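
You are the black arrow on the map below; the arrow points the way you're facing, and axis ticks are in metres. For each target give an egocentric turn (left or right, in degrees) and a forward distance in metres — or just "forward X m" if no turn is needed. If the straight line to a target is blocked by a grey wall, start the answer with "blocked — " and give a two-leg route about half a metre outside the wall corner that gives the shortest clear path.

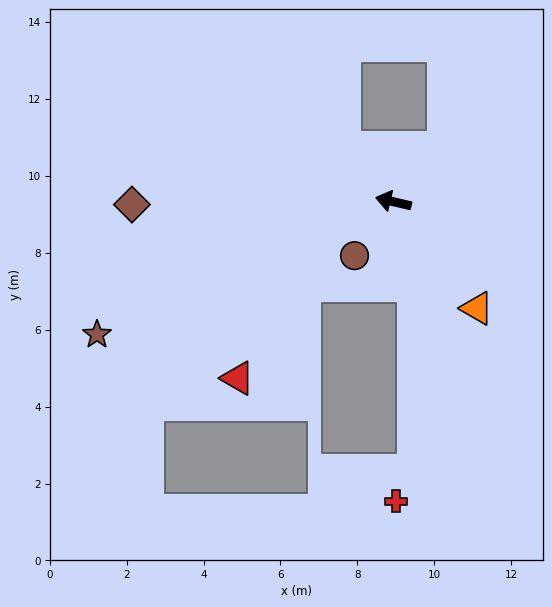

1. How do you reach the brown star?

turn left 37°, forward 8.5 m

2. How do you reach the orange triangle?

turn left 141°, forward 3.5 m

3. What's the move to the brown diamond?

turn left 14°, forward 6.8 m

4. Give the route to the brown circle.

turn left 67°, forward 1.7 m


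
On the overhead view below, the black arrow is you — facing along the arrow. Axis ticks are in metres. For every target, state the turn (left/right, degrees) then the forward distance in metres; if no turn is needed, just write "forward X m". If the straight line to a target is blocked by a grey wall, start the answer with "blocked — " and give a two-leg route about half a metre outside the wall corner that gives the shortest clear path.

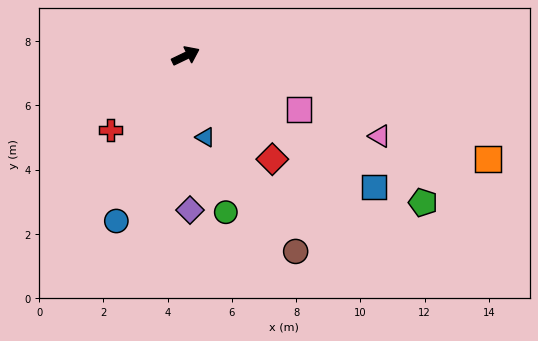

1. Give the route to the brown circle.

turn right 86°, forward 7.0 m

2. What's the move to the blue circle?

turn right 138°, forward 5.6 m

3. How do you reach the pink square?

turn right 51°, forward 3.9 m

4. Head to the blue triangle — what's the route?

turn right 102°, forward 2.6 m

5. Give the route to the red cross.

turn right 161°, forward 3.3 m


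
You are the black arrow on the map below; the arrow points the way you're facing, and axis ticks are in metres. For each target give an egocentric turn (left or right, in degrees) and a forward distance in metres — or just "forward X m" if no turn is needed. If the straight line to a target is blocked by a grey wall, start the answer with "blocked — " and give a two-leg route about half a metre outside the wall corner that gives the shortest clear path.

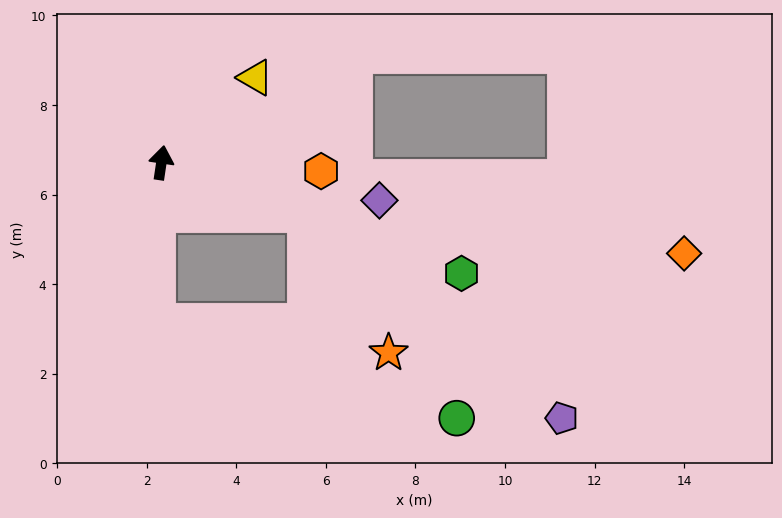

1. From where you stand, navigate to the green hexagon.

turn right 102°, forward 7.1 m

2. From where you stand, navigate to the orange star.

blocked — turn right 101°, forward 3.4 m, then turn right 40°, forward 3.6 m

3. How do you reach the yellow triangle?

turn right 39°, forward 2.8 m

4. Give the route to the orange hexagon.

turn right 85°, forward 3.6 m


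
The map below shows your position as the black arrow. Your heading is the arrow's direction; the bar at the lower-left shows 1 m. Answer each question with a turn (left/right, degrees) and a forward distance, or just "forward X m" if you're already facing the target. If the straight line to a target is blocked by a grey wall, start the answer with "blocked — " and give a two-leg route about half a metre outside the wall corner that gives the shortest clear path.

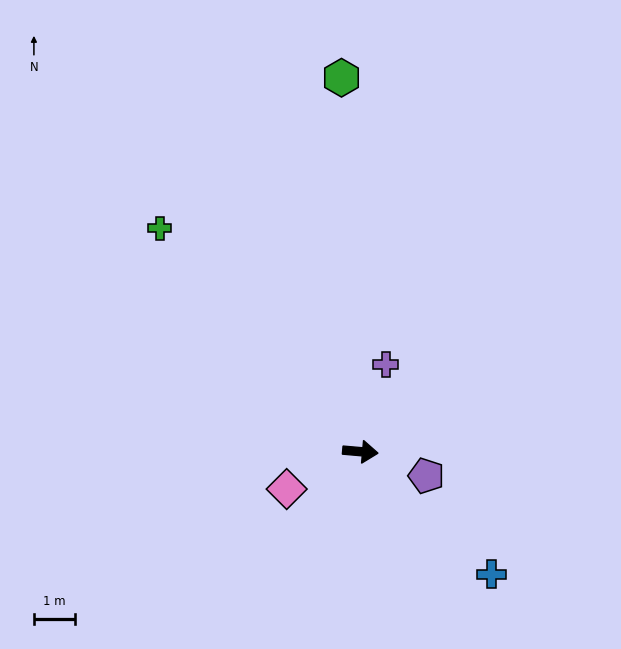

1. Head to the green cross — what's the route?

turn left 137°, forward 7.3 m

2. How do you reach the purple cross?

turn left 79°, forward 2.2 m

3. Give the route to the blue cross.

turn right 38°, forward 4.4 m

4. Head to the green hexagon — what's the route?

turn left 98°, forward 9.1 m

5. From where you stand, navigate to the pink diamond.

turn right 148°, forward 2.0 m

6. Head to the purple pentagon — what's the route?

turn right 15°, forward 1.7 m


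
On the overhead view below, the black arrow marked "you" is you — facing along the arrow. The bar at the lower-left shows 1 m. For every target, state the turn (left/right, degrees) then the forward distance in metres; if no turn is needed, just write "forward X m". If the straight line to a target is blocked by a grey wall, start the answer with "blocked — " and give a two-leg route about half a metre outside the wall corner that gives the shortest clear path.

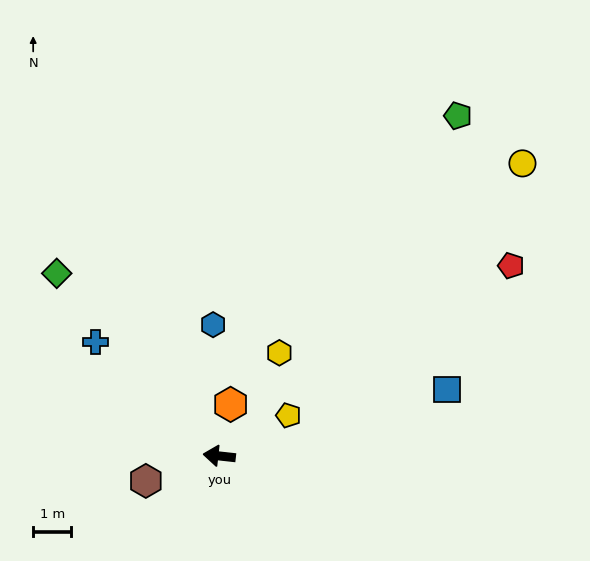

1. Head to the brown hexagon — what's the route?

turn left 25°, forward 2.0 m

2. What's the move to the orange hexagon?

turn right 96°, forward 1.4 m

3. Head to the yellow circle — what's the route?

turn right 130°, forward 11.1 m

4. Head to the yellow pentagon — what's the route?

turn right 143°, forward 2.1 m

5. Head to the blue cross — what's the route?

turn right 36°, forward 4.4 m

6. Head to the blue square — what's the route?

turn right 158°, forward 6.3 m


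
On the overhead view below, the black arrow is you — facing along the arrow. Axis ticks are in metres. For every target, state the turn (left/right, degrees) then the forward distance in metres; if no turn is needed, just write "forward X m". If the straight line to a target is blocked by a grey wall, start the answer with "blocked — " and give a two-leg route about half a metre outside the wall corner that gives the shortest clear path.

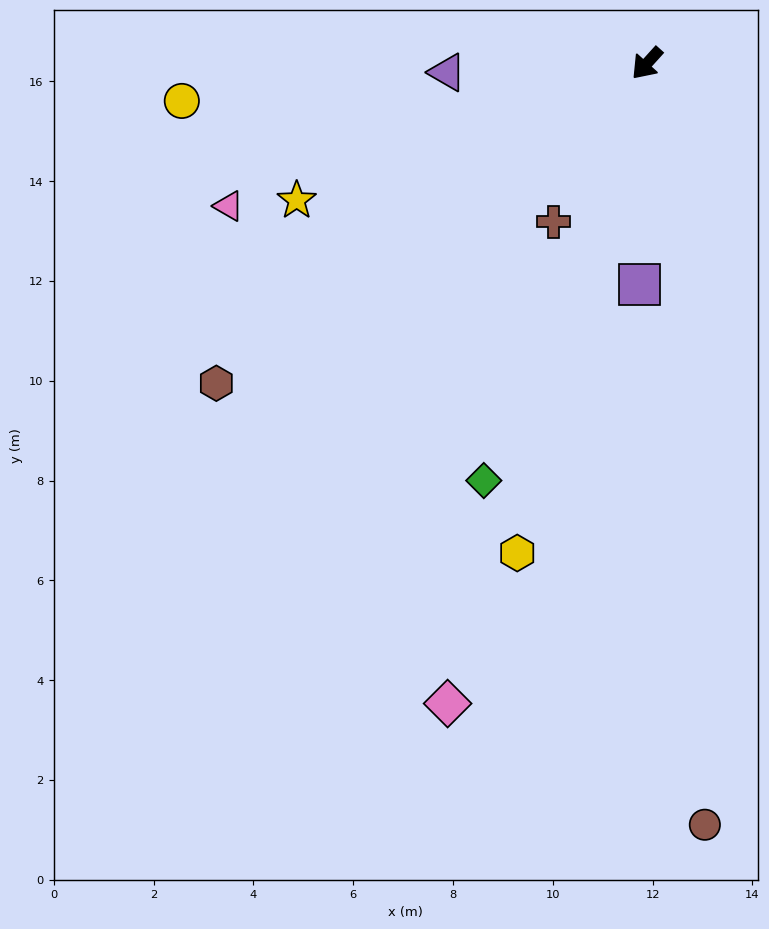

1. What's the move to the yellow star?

turn right 27°, forward 7.5 m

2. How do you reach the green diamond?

turn left 21°, forward 9.0 m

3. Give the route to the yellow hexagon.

turn left 27°, forward 10.1 m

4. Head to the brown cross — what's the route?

turn left 12°, forward 3.7 m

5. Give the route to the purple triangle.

turn right 45°, forward 4.0 m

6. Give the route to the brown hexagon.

turn right 11°, forward 10.7 m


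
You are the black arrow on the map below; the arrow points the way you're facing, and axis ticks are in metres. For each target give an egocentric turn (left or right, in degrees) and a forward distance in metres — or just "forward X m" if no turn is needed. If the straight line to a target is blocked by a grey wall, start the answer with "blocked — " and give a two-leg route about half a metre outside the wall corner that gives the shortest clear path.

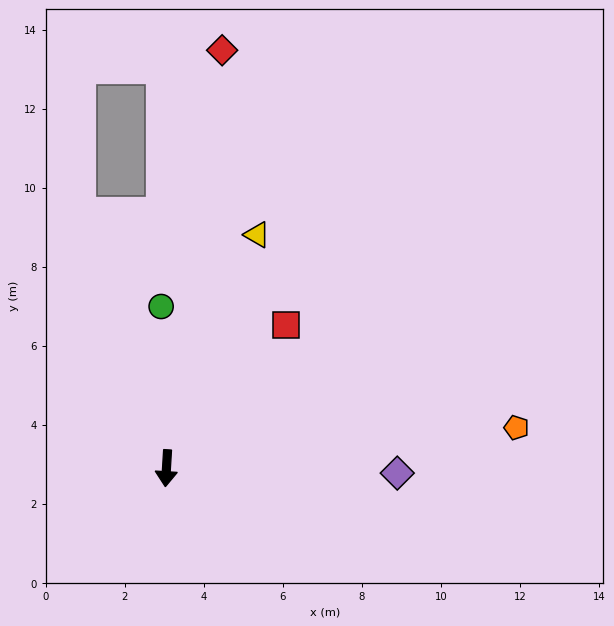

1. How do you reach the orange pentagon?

turn left 100°, forward 8.9 m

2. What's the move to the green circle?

turn right 175°, forward 4.1 m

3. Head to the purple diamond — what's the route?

turn left 92°, forward 5.8 m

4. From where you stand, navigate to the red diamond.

turn left 176°, forward 10.7 m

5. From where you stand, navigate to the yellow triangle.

turn left 162°, forward 6.3 m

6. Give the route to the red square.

turn left 144°, forward 4.7 m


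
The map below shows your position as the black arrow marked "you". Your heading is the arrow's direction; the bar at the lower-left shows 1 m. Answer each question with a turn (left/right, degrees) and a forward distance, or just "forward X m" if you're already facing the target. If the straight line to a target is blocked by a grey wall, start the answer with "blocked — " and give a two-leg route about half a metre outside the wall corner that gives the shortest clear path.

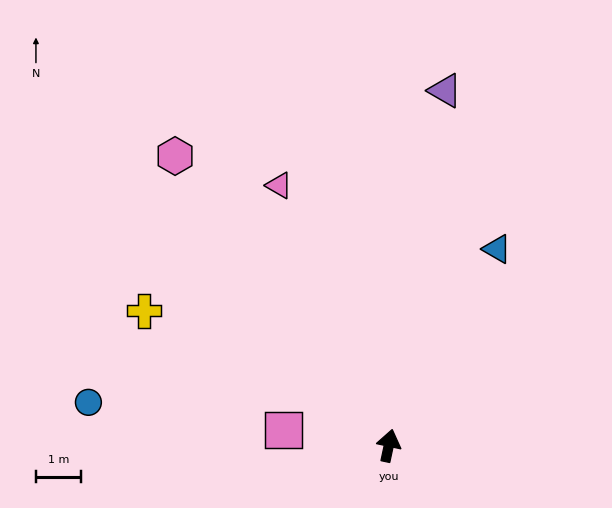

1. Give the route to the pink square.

turn left 94°, forward 2.4 m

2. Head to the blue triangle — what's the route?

turn right 17°, forward 5.0 m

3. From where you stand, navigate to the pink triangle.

turn left 35°, forward 6.3 m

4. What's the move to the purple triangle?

turn left 3°, forward 8.0 m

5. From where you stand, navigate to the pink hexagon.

turn left 49°, forward 8.0 m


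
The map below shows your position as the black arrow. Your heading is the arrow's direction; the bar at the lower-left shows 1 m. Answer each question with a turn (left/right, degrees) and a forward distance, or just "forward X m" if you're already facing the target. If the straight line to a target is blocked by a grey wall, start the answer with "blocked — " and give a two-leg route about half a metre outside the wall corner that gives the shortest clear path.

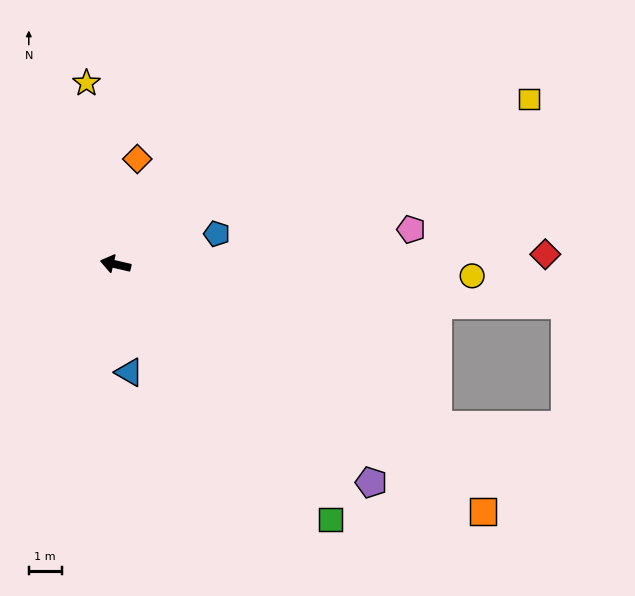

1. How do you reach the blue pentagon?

turn right 150°, forward 3.2 m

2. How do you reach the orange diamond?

turn right 89°, forward 3.3 m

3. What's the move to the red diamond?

turn right 166°, forward 13.0 m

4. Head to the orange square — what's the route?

turn left 159°, forward 13.4 m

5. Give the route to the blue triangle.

turn left 110°, forward 3.3 m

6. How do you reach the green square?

turn left 143°, forward 10.1 m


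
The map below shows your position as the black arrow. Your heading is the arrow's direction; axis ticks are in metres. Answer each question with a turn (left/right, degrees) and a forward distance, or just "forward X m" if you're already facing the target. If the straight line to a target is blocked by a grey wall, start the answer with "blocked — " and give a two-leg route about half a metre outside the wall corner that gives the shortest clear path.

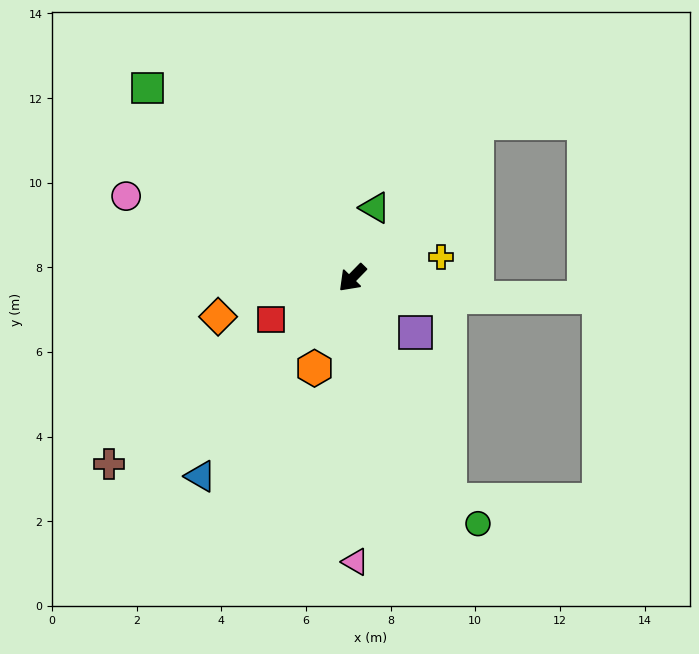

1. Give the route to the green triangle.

turn right 154°, forward 1.7 m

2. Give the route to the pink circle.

turn right 66°, forward 5.7 m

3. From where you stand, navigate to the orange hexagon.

turn left 22°, forward 2.3 m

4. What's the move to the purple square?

turn left 93°, forward 2.0 m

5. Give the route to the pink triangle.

turn left 45°, forward 6.7 m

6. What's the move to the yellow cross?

turn left 147°, forward 2.1 m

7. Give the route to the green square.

turn right 89°, forward 6.6 m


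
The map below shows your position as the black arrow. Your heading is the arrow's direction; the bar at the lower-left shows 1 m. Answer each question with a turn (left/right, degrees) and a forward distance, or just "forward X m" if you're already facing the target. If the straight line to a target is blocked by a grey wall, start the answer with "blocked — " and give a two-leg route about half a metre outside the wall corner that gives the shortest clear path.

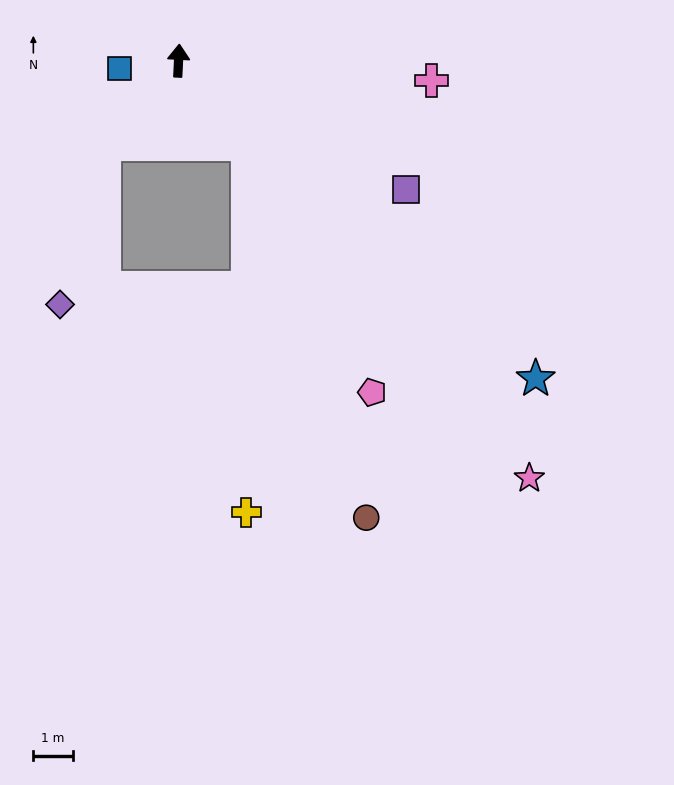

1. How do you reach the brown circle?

blocked — turn right 138°, forward 2.8 m, then turn right 22°, forward 10.0 m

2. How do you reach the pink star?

turn right 137°, forward 13.9 m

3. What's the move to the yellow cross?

blocked — turn right 138°, forward 2.8 m, then turn right 39°, forward 9.3 m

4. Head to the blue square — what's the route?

turn left 101°, forward 1.5 m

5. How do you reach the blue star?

turn right 129°, forward 12.2 m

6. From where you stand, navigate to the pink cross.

turn right 92°, forward 6.5 m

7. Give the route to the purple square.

turn right 117°, forward 6.6 m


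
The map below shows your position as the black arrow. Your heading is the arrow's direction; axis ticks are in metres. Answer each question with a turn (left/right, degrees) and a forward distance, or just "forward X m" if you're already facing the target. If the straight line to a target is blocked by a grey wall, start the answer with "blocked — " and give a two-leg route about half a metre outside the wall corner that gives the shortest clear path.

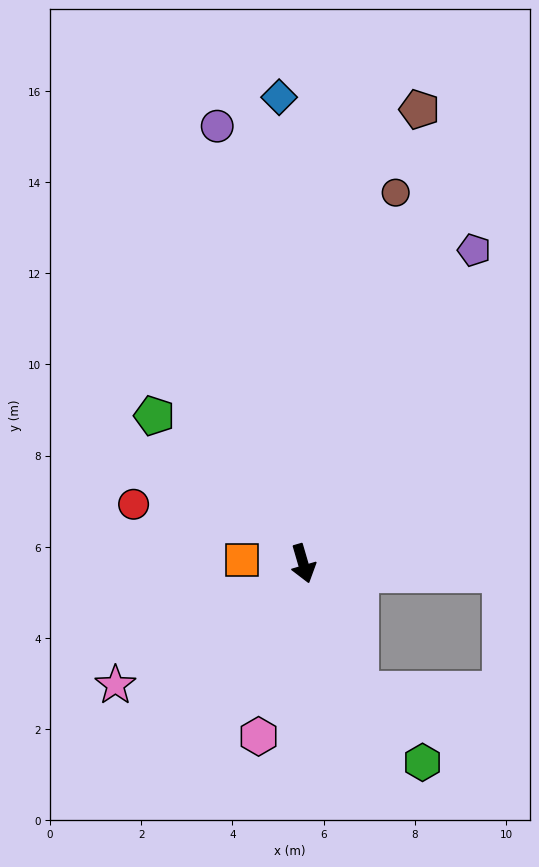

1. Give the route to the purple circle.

turn left 175°, forward 9.8 m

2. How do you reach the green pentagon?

turn right 151°, forward 4.6 m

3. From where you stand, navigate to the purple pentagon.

turn left 135°, forward 7.8 m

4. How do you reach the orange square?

turn right 110°, forward 1.3 m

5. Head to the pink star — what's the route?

turn right 73°, forward 4.9 m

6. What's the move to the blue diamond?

turn left 167°, forward 10.2 m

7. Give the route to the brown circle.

turn left 150°, forward 8.4 m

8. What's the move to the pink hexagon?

turn right 31°, forward 3.9 m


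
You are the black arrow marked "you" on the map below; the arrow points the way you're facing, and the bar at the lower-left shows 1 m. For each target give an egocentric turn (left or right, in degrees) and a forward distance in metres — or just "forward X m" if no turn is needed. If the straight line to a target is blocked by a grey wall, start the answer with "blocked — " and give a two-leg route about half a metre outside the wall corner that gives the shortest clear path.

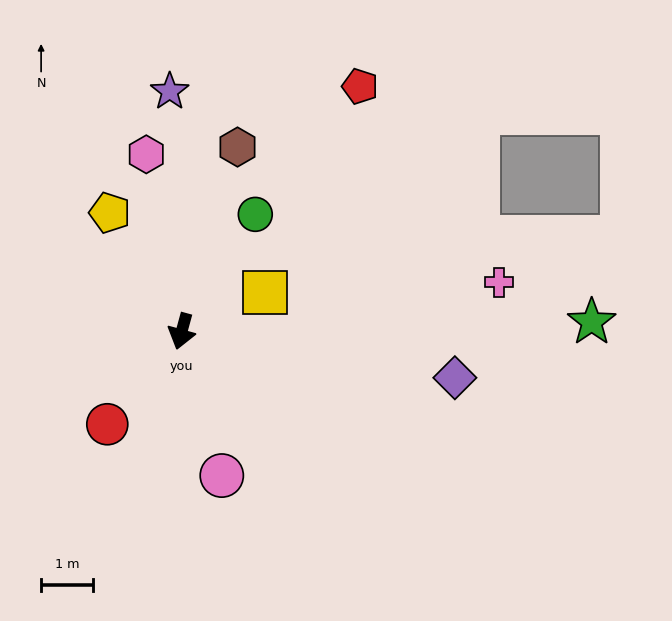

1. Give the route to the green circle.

turn left 163°, forward 2.7 m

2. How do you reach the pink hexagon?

turn right 153°, forward 3.5 m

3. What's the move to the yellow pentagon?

turn right 134°, forward 2.7 m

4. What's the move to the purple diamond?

turn left 96°, forward 5.4 m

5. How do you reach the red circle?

turn right 23°, forward 2.3 m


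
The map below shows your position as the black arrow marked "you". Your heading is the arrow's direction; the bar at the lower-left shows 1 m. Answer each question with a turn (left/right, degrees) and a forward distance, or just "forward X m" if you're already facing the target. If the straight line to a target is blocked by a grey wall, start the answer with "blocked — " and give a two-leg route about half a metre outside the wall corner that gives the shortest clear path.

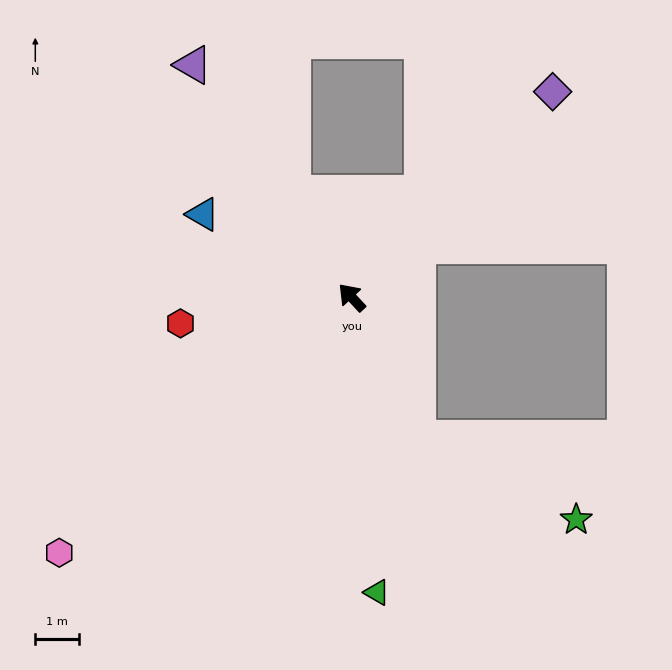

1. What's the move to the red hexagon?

turn left 56°, forward 4.0 m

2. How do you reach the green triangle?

turn left 142°, forward 6.8 m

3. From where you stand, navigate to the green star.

blocked — turn left 162°, forward 3.6 m, then turn left 38°, forward 4.1 m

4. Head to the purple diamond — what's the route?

turn right 87°, forward 6.6 m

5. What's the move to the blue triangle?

turn left 18°, forward 3.9 m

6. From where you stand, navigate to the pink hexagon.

turn left 88°, forward 8.9 m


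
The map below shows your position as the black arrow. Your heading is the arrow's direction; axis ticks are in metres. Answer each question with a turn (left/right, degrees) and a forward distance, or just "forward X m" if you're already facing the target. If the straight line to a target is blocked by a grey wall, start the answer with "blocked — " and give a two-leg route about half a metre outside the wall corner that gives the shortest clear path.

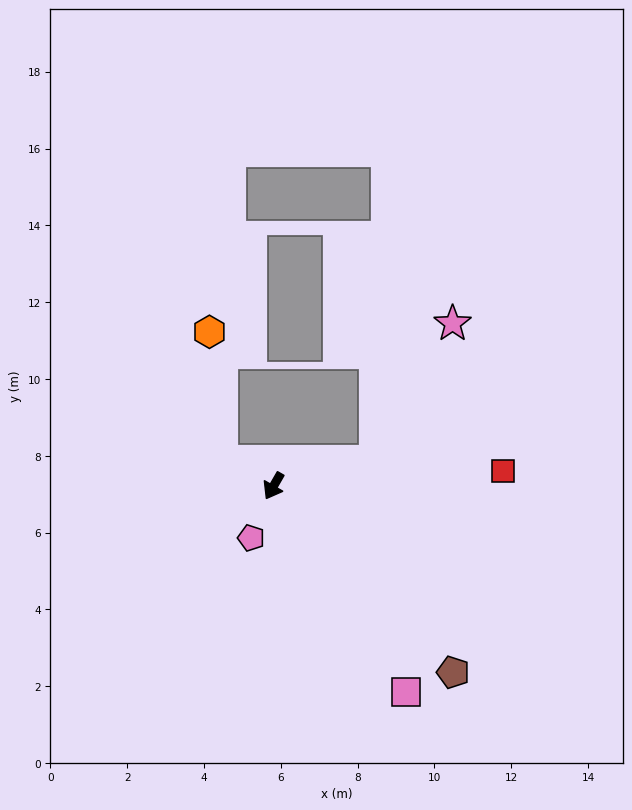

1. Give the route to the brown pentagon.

turn left 74°, forward 6.7 m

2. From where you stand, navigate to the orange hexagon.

blocked — turn right 85°, forward 1.5 m, then turn right 60°, forward 3.4 m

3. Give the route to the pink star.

blocked — turn left 133°, forward 2.7 m, then turn left 48°, forward 4.1 m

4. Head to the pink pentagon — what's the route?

turn left 7°, forward 1.5 m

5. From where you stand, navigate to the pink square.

turn left 63°, forward 6.4 m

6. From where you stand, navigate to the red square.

turn left 124°, forward 6.0 m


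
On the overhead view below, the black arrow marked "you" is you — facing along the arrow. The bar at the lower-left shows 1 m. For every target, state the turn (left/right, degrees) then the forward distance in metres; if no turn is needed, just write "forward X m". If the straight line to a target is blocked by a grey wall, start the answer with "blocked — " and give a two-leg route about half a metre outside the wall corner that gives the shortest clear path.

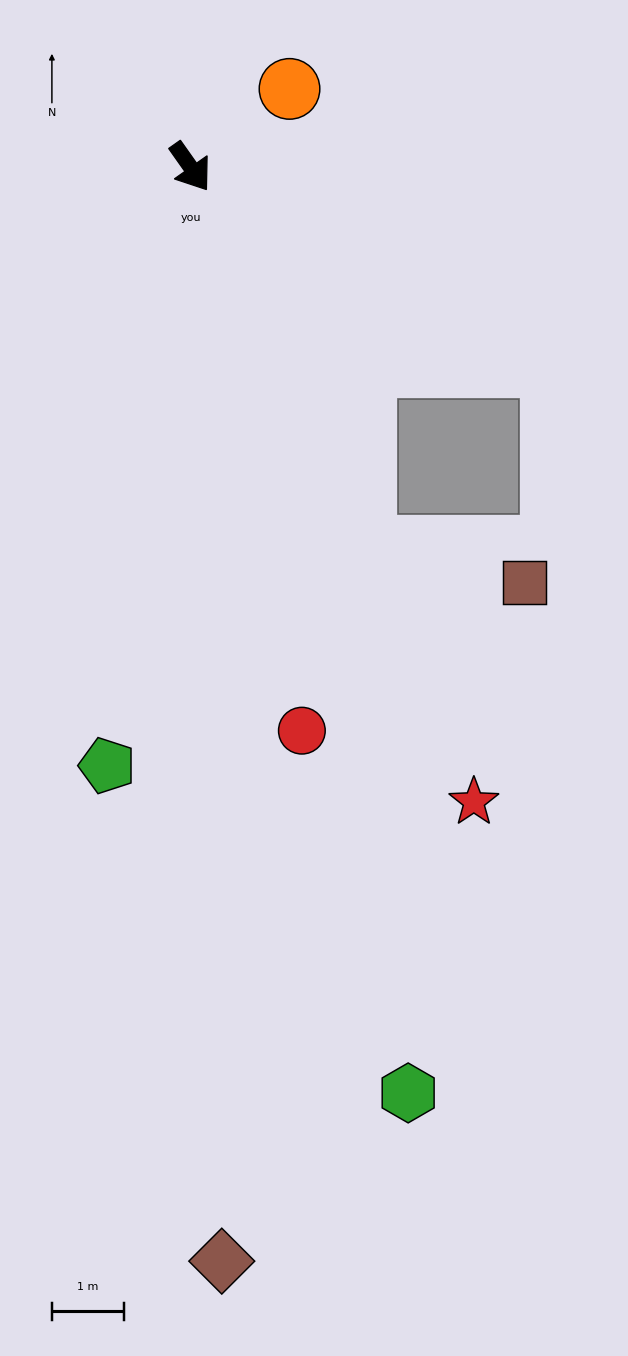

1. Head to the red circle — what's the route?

turn right 24°, forward 8.0 m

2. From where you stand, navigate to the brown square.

blocked — turn right 10°, forward 5.8 m, then turn left 52°, forward 2.3 m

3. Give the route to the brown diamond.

turn right 34°, forward 15.3 m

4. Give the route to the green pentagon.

turn right 43°, forward 8.4 m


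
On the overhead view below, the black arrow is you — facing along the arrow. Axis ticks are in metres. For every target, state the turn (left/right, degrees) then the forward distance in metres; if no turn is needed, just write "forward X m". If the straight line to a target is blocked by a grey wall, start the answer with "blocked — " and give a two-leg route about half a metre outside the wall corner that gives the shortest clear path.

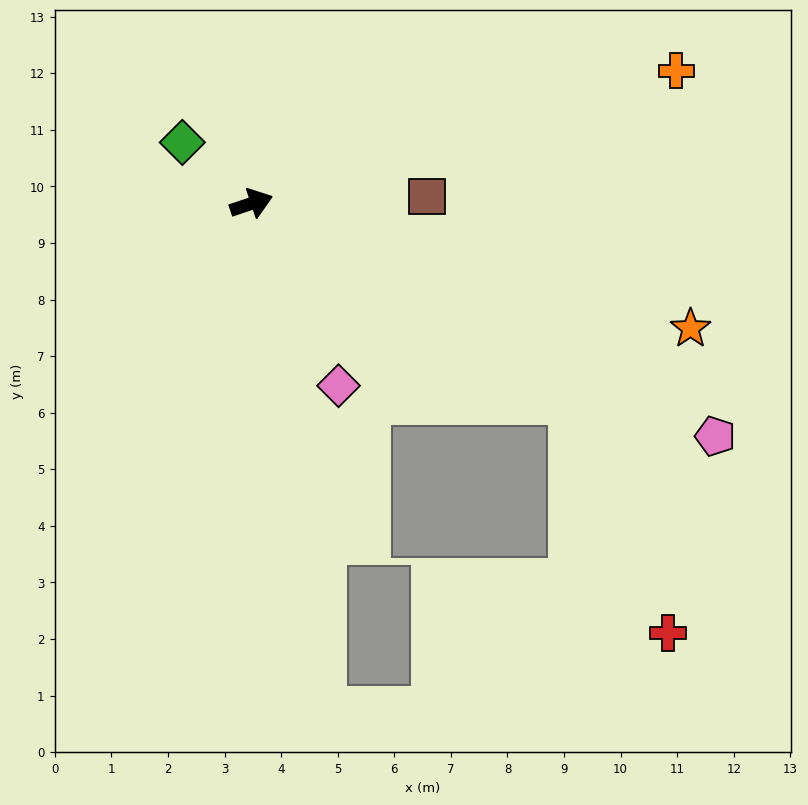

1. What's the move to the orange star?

turn right 34°, forward 8.1 m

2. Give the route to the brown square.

turn right 16°, forward 3.1 m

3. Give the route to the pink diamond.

turn right 83°, forward 3.6 m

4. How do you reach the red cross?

blocked — turn right 50°, forward 6.7 m, then turn right 36°, forward 4.4 m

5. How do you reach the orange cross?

forward 7.9 m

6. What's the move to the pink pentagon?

turn right 45°, forward 9.2 m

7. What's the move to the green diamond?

turn left 120°, forward 1.6 m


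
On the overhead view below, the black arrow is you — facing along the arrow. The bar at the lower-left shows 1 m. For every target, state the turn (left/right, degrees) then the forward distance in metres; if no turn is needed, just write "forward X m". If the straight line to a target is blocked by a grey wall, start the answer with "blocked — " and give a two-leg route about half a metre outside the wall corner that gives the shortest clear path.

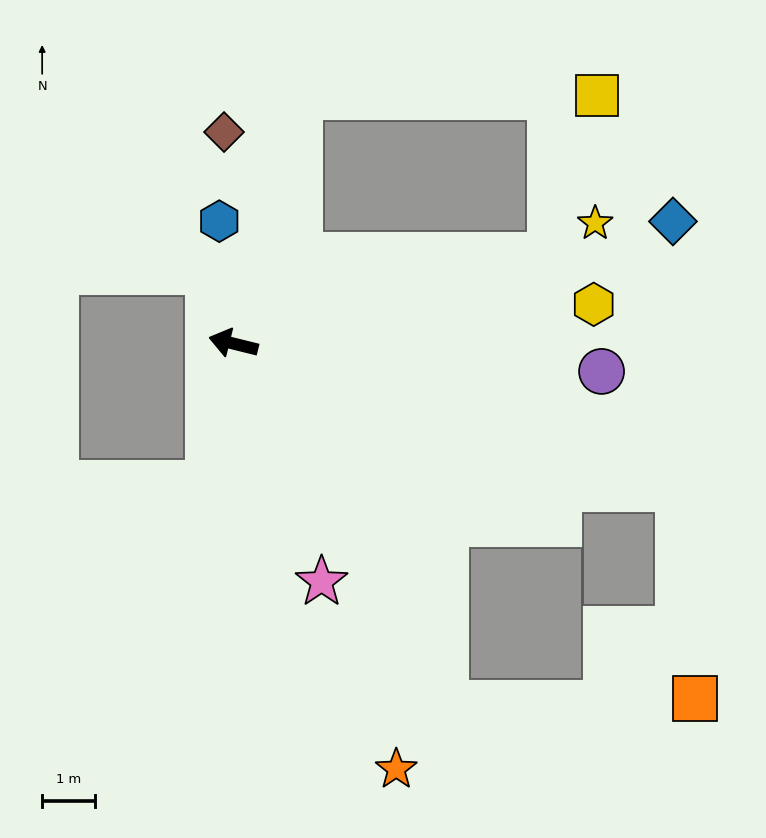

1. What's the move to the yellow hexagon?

turn right 160°, forward 6.8 m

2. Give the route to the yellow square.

blocked — turn right 150°, forward 6.2 m, then turn left 57°, forward 3.1 m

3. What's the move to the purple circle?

turn right 170°, forward 7.0 m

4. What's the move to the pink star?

turn left 124°, forward 4.8 m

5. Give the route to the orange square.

blocked — turn left 135°, forward 7.9 m, then turn left 60°, forward 4.7 m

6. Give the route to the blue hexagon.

turn right 69°, forward 2.3 m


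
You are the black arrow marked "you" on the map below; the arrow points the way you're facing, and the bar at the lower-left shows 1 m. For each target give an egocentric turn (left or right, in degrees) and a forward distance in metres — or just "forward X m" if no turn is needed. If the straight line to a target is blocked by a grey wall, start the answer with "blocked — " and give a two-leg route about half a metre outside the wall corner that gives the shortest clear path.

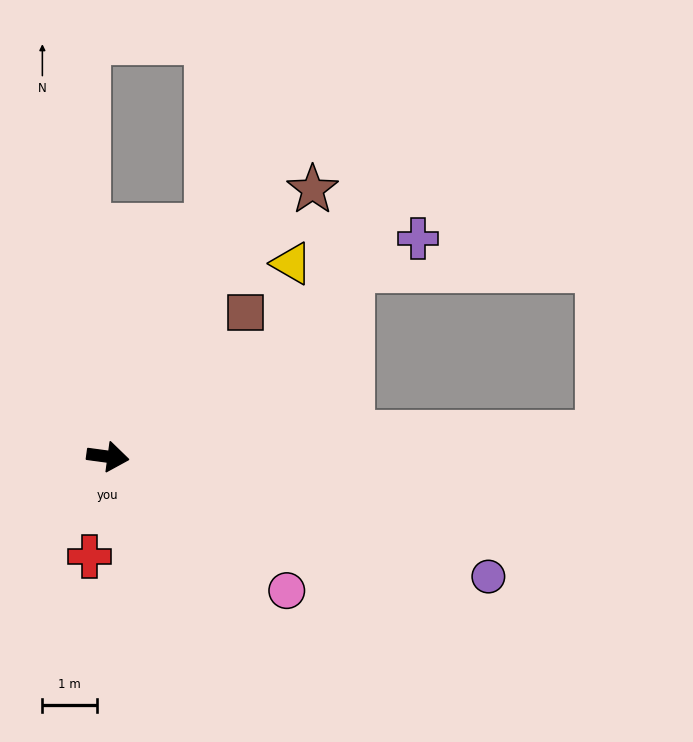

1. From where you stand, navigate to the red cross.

turn right 93°, forward 1.8 m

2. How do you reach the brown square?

turn left 54°, forward 3.6 m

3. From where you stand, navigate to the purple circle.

turn right 10°, forward 7.3 m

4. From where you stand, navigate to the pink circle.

turn right 29°, forward 4.1 m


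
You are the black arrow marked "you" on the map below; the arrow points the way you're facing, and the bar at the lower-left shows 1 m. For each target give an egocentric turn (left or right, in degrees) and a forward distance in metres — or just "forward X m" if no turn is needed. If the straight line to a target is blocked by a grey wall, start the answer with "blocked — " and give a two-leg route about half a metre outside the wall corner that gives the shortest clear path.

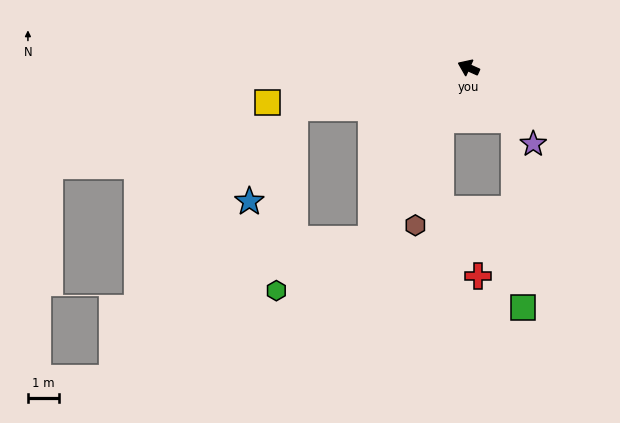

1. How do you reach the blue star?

blocked — turn left 37°, forward 5.7 m, then turn left 51°, forward 3.3 m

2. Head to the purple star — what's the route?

turn left 154°, forward 3.2 m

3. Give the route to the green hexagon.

blocked — turn left 84°, forward 6.3 m, then turn right 31°, forward 3.4 m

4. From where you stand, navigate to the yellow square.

turn left 34°, forward 6.6 m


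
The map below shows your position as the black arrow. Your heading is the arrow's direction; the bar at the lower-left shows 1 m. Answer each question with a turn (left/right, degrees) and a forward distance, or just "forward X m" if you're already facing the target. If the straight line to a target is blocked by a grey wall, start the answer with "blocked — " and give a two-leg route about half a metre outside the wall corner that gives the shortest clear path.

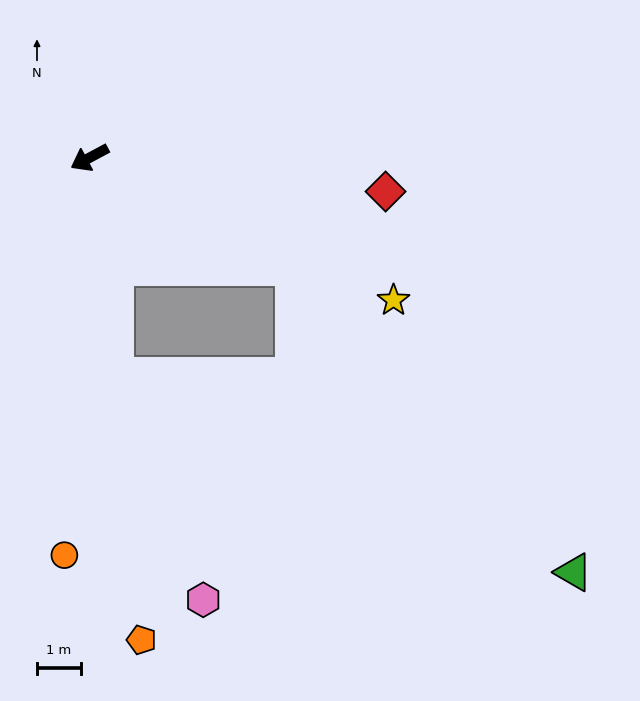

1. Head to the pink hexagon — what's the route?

blocked — turn left 68°, forward 5.0 m, then turn left 15°, forward 5.4 m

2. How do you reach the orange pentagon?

turn left 68°, forward 11.0 m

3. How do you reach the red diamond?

turn left 145°, forward 6.7 m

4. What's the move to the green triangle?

blocked — turn left 124°, forward 5.2 m, then turn right 20°, forward 9.4 m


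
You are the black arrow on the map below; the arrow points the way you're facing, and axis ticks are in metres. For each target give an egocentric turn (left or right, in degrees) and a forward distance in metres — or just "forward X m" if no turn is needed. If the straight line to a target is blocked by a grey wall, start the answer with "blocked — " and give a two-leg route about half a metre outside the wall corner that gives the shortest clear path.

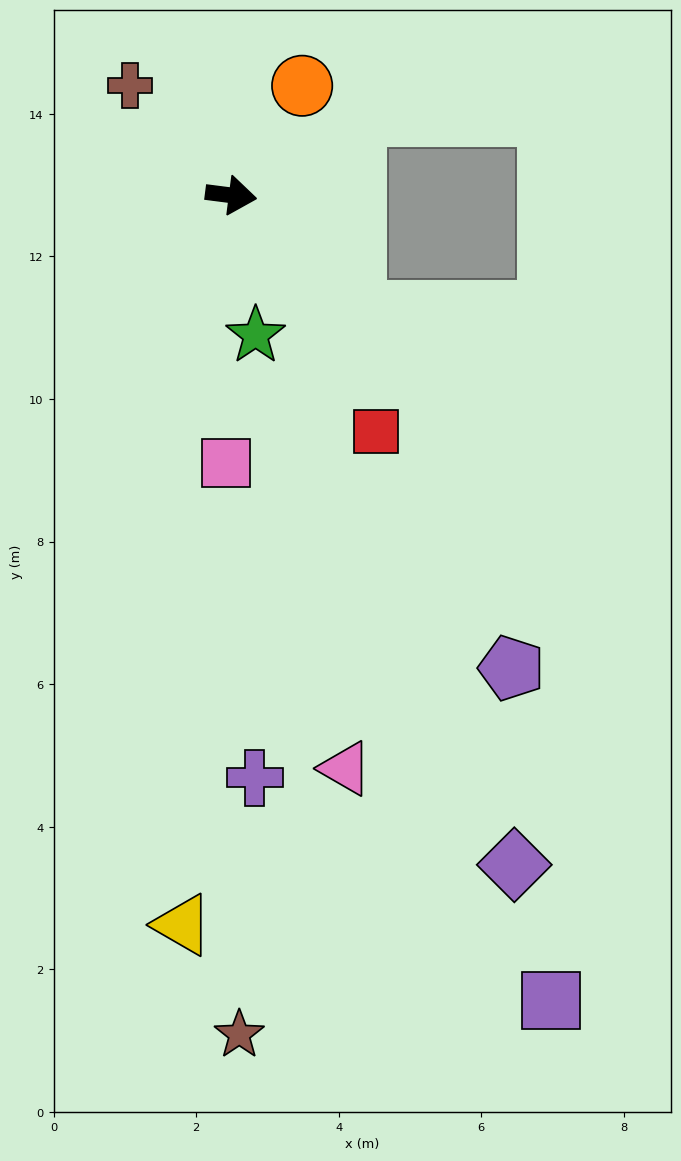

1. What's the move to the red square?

turn right 51°, forward 3.9 m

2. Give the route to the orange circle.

turn left 64°, forward 1.8 m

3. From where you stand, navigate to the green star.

turn right 73°, forward 2.0 m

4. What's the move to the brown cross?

turn left 140°, forward 2.1 m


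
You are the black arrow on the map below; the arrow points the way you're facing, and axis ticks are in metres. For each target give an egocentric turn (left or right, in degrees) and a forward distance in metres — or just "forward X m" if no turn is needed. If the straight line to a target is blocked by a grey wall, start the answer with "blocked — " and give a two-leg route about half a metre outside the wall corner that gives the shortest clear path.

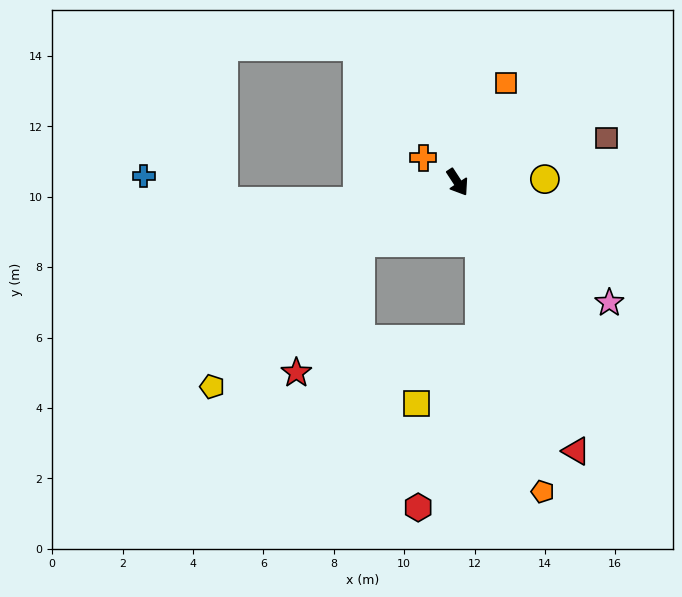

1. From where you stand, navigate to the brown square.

turn left 73°, forward 4.4 m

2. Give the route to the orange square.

turn left 121°, forward 3.1 m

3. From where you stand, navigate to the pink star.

turn left 18°, forward 5.5 m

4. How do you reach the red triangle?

turn right 9°, forward 8.3 m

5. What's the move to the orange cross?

turn right 159°, forward 1.2 m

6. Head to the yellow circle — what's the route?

turn left 59°, forward 2.5 m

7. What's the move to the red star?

blocked — turn right 91°, forward 3.2 m, then turn left 32°, forward 4.1 m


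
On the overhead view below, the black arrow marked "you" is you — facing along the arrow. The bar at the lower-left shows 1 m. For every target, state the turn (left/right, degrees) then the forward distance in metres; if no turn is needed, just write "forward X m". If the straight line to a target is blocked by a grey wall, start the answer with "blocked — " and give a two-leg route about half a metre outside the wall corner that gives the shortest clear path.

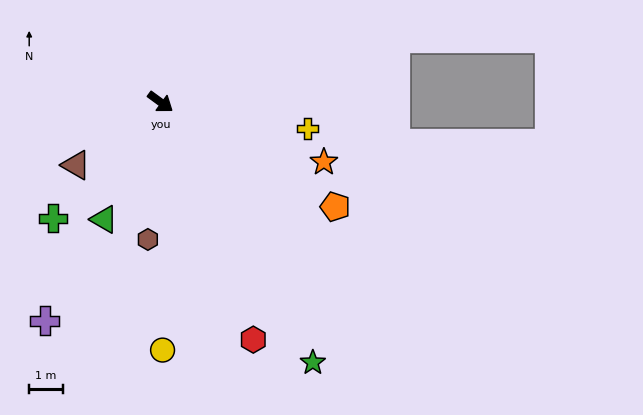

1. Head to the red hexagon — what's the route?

turn right 32°, forward 7.5 m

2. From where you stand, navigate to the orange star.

turn left 16°, forward 5.1 m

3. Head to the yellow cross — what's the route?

turn left 26°, forward 4.4 m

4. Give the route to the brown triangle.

turn right 107°, forward 3.1 m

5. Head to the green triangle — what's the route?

turn right 80°, forward 3.8 m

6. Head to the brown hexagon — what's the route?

turn right 59°, forward 4.1 m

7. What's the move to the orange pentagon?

turn left 5°, forward 6.0 m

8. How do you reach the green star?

turn right 24°, forward 8.9 m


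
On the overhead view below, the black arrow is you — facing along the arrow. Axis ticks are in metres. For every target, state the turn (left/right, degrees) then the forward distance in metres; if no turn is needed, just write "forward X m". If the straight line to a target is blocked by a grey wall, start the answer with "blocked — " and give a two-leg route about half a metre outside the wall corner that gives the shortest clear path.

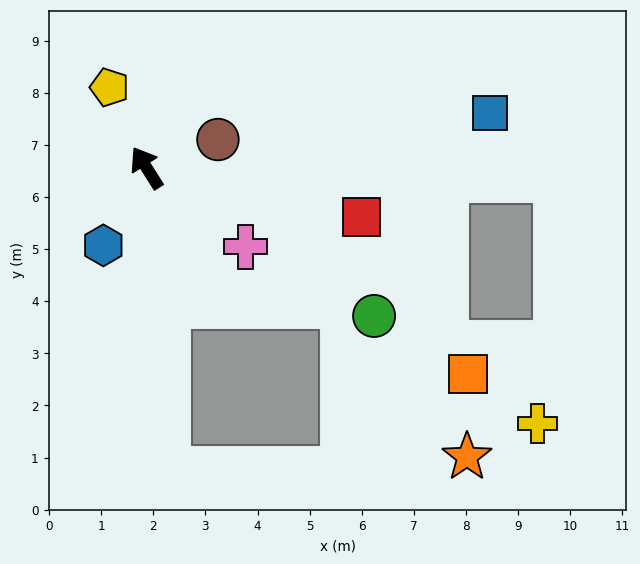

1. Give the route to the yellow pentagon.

turn right 8°, forward 1.7 m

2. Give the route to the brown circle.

turn right 101°, forward 1.5 m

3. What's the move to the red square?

turn right 135°, forward 4.2 m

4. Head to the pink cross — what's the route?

turn right 161°, forward 2.4 m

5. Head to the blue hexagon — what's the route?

turn left 119°, forward 1.7 m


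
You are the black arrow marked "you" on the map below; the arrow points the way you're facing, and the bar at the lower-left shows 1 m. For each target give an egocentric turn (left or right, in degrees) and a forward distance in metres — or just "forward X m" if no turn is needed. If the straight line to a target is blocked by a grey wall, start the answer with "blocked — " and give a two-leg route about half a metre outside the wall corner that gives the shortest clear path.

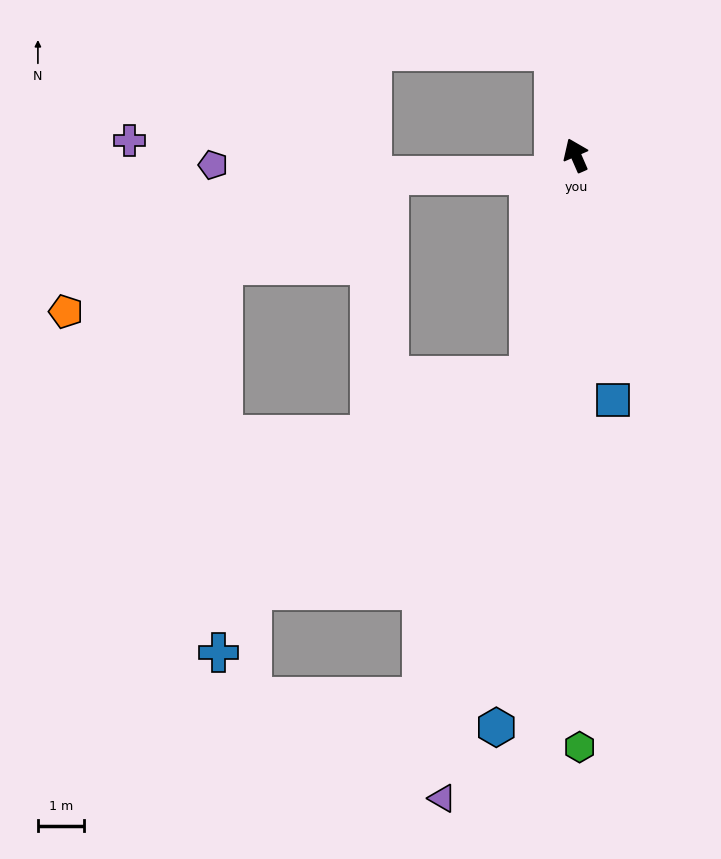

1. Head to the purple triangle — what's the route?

turn left 145°, forward 14.2 m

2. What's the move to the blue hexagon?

turn left 149°, forward 12.4 m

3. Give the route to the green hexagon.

turn left 157°, forward 12.8 m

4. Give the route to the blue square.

turn left 165°, forward 5.3 m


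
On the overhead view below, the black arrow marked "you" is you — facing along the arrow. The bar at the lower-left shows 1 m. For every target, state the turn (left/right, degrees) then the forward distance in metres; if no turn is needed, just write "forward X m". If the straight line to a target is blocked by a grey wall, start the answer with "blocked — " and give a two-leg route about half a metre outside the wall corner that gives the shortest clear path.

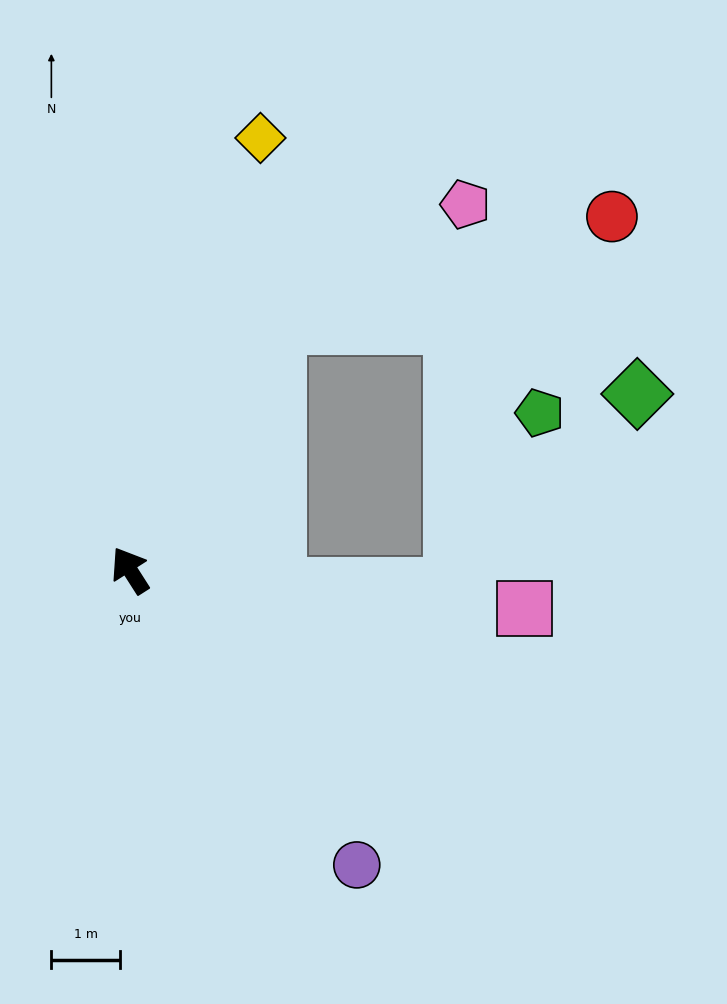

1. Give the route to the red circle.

blocked — turn right 63°, forward 4.2 m, then turn right 42°, forward 5.1 m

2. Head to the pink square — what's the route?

turn right 128°, forward 5.7 m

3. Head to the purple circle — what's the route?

turn right 175°, forward 5.4 m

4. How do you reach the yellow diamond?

turn right 49°, forward 6.6 m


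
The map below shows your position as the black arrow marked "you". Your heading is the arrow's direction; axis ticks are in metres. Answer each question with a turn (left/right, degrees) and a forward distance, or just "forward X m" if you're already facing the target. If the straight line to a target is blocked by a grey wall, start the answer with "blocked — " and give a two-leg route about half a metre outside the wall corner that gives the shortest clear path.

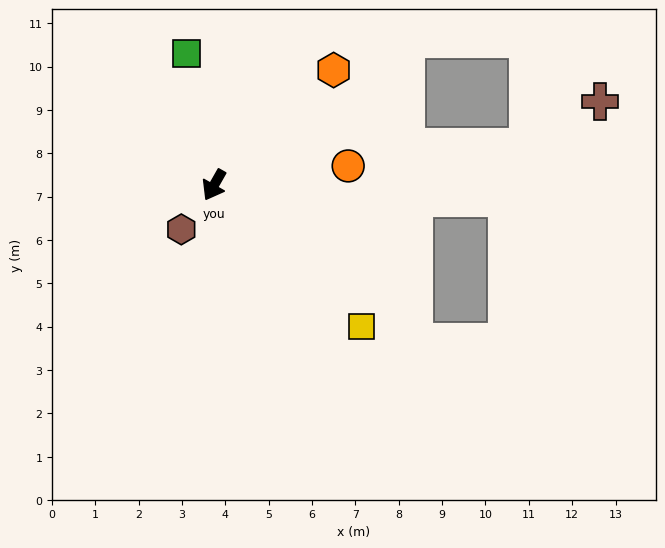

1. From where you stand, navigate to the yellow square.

turn left 76°, forward 4.7 m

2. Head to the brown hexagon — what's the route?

turn right 7°, forward 1.3 m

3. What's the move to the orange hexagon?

turn left 163°, forward 3.8 m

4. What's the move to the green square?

turn right 139°, forward 3.1 m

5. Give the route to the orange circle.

turn left 128°, forward 3.1 m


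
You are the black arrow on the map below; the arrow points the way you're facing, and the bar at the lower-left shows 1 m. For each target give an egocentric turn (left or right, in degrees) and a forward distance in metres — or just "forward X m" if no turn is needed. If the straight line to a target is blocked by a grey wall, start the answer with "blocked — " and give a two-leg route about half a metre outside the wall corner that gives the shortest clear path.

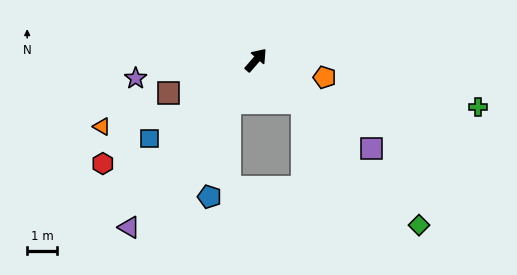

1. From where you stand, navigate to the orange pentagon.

turn right 63°, forward 2.4 m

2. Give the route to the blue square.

turn left 167°, forward 4.5 m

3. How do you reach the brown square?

turn left 152°, forward 3.2 m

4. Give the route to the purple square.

turn right 87°, forward 4.9 m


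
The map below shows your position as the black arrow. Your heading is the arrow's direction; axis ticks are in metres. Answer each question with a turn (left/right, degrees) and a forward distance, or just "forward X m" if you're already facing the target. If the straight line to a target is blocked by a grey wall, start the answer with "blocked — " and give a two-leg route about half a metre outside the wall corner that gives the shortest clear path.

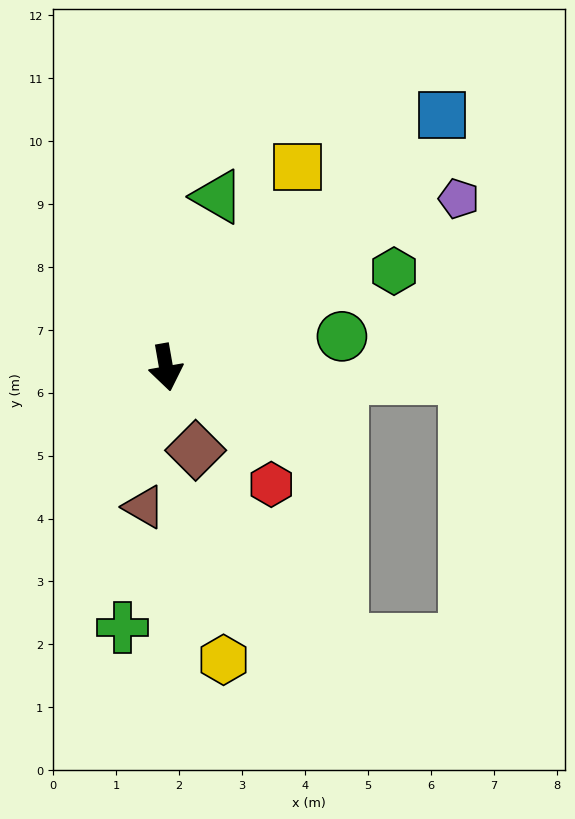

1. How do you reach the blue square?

turn left 122°, forward 5.9 m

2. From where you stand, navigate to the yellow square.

turn left 137°, forward 3.8 m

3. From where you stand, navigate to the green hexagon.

turn left 103°, forward 3.9 m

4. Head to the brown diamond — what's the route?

turn left 10°, forward 1.4 m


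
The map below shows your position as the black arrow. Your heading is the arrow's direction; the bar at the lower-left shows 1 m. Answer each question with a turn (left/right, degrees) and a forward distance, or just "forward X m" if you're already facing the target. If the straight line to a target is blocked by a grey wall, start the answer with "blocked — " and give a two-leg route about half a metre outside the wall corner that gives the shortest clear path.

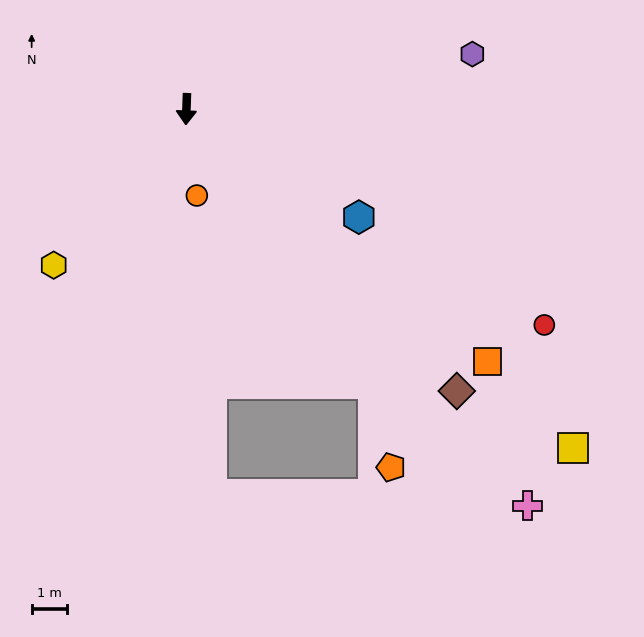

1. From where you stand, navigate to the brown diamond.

turn left 46°, forward 11.0 m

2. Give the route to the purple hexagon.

turn left 103°, forward 8.2 m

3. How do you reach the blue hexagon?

turn left 60°, forward 5.7 m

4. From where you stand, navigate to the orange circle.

turn left 9°, forward 2.4 m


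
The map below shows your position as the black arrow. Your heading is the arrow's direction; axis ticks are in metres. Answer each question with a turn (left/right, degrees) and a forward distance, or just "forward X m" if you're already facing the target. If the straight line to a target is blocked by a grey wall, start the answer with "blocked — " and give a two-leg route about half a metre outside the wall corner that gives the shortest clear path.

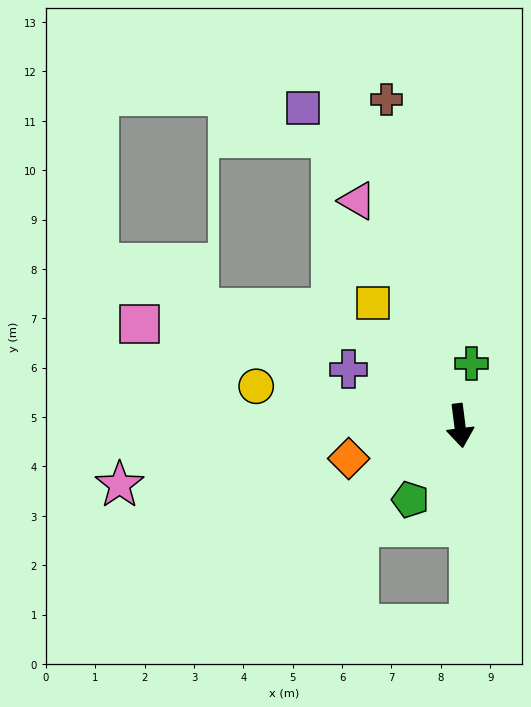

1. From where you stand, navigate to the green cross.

turn left 162°, forward 1.3 m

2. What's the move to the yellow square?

turn right 152°, forward 3.0 m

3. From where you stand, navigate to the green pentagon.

turn right 41°, forward 1.8 m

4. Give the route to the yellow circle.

turn right 108°, forward 4.2 m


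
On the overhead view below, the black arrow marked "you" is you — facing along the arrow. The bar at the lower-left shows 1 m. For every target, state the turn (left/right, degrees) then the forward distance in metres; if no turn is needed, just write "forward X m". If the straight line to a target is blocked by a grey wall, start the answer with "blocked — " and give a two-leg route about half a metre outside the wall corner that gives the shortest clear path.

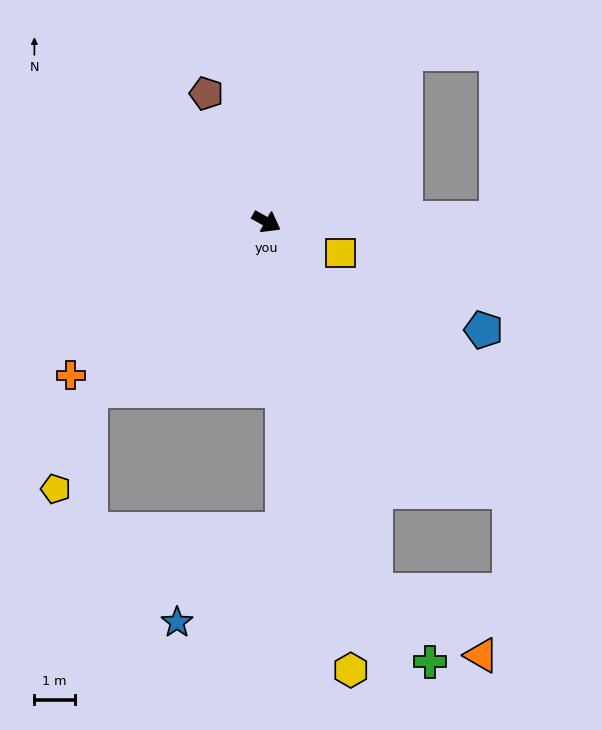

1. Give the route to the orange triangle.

blocked — turn right 44°, forward 9.5 m, then turn left 42°, forward 3.1 m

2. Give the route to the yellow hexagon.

turn right 50°, forward 11.3 m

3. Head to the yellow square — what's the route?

turn left 6°, forward 2.0 m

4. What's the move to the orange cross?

turn right 113°, forward 6.2 m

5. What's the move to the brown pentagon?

turn left 144°, forward 3.5 m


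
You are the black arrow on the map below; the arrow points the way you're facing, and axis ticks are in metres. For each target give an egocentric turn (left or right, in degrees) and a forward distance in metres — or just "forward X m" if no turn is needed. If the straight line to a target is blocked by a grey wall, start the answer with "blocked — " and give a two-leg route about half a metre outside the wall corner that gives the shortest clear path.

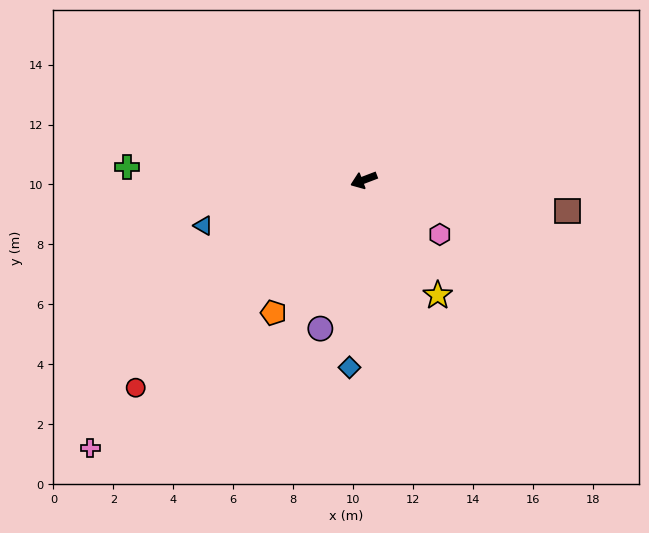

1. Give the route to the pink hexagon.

turn left 124°, forward 3.1 m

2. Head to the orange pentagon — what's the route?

turn left 35°, forward 5.4 m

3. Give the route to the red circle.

turn left 21°, forward 10.3 m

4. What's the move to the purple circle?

turn left 53°, forward 5.2 m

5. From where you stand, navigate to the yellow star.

turn left 102°, forward 4.6 m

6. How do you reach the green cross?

turn right 24°, forward 7.9 m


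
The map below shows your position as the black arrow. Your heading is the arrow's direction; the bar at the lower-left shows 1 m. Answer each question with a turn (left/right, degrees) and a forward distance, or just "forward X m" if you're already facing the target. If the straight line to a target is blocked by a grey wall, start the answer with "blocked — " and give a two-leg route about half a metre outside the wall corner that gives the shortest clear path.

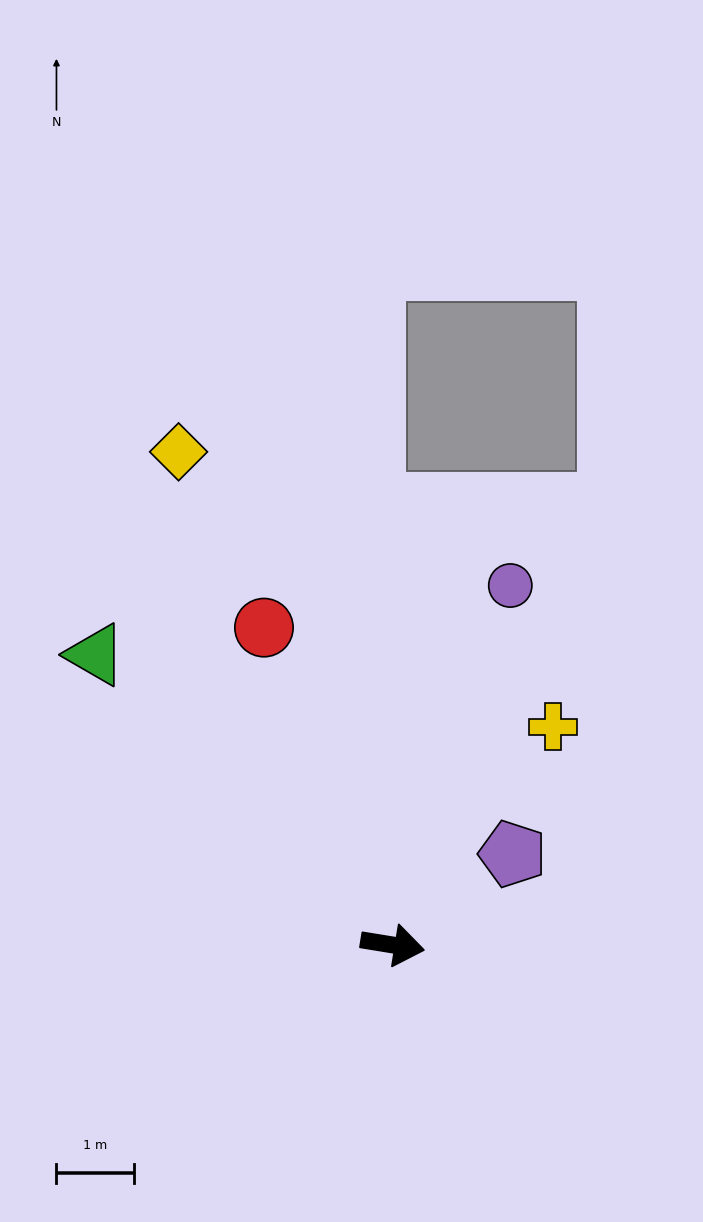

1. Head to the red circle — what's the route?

turn left 121°, forward 4.4 m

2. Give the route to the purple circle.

turn left 81°, forward 4.9 m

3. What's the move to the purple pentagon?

turn left 46°, forward 1.9 m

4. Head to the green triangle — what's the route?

turn left 145°, forward 5.4 m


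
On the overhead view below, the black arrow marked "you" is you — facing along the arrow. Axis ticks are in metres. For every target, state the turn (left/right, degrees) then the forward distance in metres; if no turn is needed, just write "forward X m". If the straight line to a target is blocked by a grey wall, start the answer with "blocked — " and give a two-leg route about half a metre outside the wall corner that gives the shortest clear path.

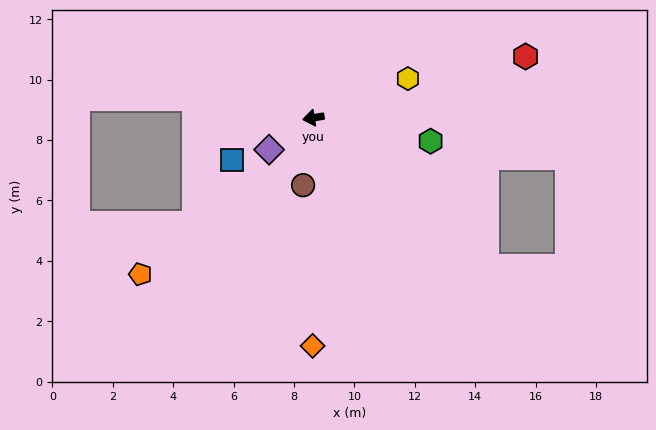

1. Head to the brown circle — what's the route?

turn left 72°, forward 2.3 m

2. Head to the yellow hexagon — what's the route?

turn right 167°, forward 3.4 m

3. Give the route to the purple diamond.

turn left 26°, forward 1.8 m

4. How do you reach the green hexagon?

turn left 159°, forward 4.0 m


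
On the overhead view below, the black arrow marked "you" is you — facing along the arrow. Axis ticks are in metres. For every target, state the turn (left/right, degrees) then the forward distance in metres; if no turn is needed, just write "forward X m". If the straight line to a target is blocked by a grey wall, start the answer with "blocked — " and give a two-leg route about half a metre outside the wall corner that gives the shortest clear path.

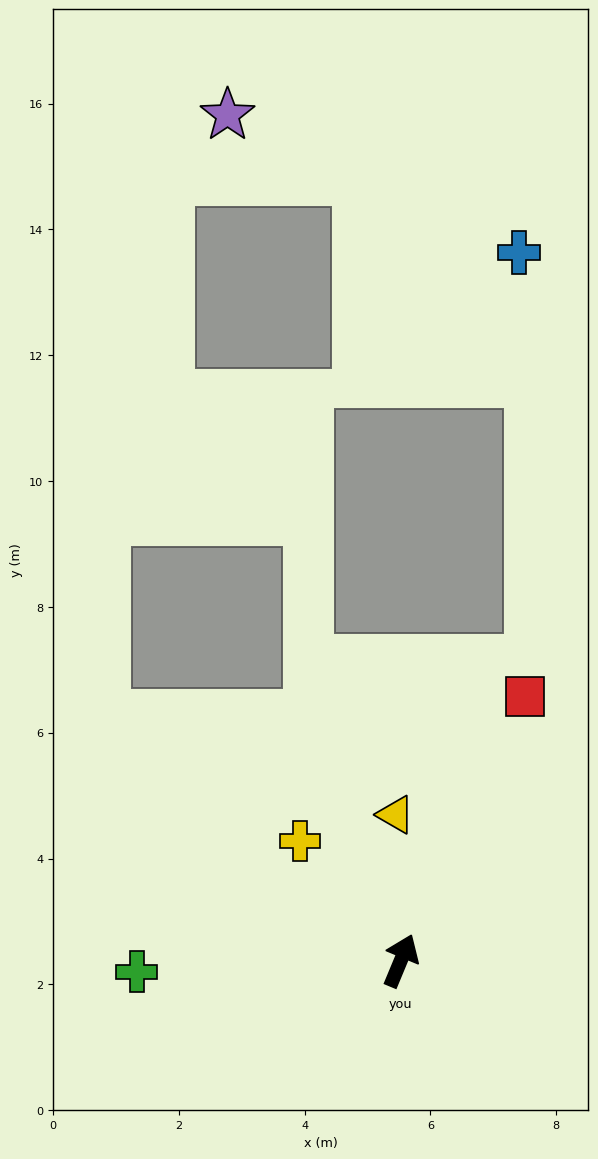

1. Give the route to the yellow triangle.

turn left 25°, forward 2.3 m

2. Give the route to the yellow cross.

turn left 63°, forward 2.5 m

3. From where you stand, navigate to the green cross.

turn left 115°, forward 4.2 m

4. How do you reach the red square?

turn right 3°, forward 4.6 m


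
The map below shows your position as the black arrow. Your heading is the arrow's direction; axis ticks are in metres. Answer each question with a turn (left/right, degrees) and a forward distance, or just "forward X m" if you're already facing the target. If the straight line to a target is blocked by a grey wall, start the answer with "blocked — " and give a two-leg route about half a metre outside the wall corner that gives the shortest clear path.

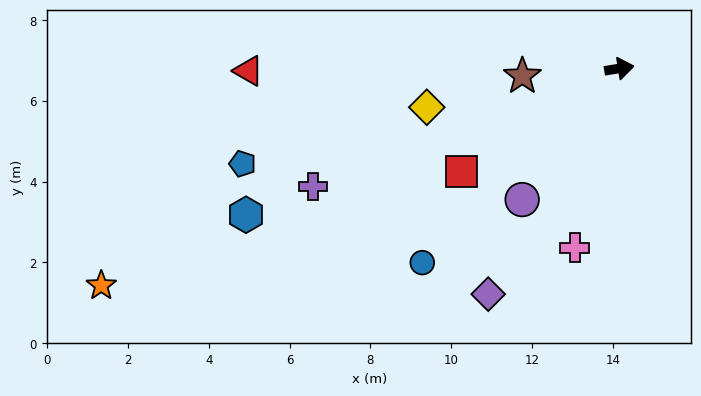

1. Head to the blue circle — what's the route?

turn right 144°, forward 6.8 m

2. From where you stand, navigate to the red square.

turn right 156°, forward 4.7 m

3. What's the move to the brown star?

turn left 175°, forward 2.4 m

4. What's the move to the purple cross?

turn right 168°, forward 8.1 m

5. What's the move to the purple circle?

turn right 136°, forward 4.0 m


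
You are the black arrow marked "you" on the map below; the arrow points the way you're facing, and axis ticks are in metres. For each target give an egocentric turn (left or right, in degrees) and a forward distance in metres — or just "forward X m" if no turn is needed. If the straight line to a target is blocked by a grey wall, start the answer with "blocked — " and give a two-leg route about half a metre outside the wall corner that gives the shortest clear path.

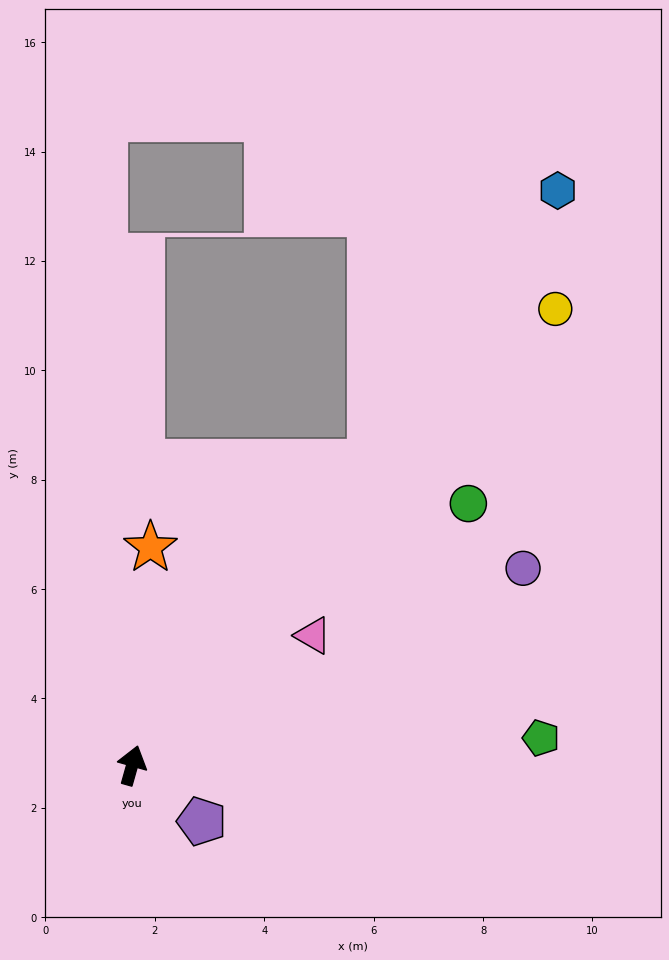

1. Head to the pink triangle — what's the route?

turn right 39°, forward 4.1 m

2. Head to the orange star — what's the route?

turn left 11°, forward 4.0 m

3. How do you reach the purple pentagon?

turn right 113°, forward 1.6 m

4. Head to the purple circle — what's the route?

turn right 48°, forward 8.0 m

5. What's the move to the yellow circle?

turn right 27°, forward 11.4 m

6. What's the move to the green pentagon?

turn right 70°, forward 7.5 m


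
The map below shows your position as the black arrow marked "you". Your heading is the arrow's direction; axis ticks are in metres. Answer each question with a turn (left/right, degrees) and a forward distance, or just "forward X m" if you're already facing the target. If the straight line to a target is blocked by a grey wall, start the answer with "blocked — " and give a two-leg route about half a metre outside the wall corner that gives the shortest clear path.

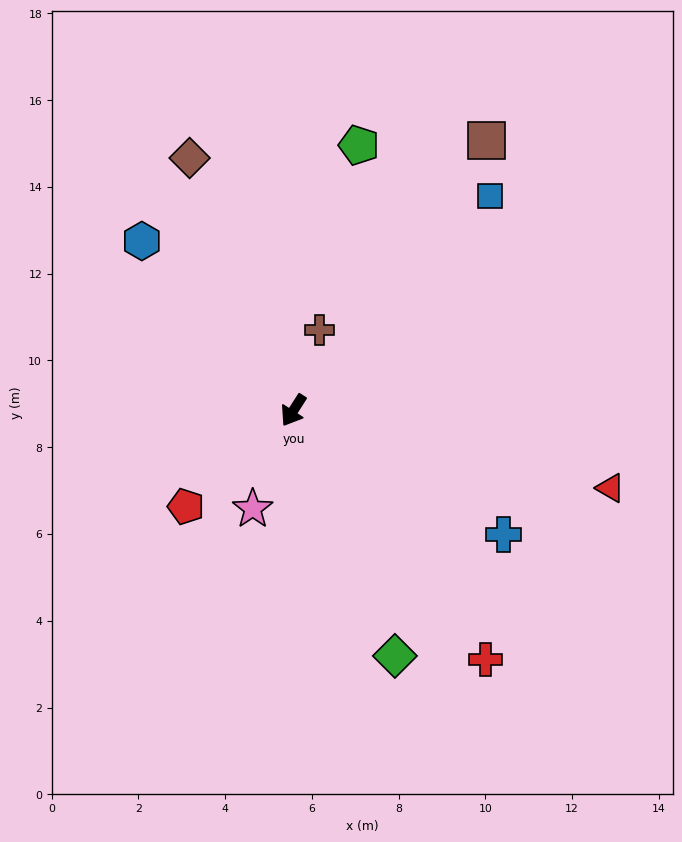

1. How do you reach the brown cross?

turn right 165°, forward 2.0 m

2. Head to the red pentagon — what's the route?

turn right 16°, forward 3.3 m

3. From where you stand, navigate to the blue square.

turn left 170°, forward 6.7 m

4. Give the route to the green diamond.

turn left 55°, forward 6.1 m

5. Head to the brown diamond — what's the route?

turn right 125°, forward 6.3 m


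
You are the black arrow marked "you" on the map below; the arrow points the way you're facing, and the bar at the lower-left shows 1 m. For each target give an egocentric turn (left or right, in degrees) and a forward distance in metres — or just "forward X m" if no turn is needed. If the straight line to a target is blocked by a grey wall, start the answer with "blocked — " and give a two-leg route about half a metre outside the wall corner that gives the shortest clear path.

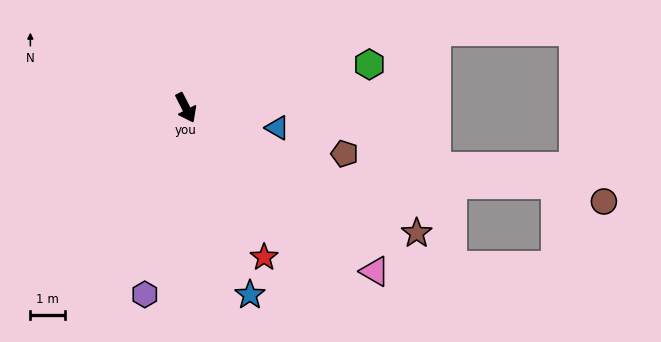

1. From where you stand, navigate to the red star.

forward 4.9 m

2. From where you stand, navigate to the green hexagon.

turn left 76°, forward 5.4 m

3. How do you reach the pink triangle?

turn left 22°, forward 7.2 m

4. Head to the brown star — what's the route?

turn left 34°, forward 7.6 m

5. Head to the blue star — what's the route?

turn right 8°, forward 5.7 m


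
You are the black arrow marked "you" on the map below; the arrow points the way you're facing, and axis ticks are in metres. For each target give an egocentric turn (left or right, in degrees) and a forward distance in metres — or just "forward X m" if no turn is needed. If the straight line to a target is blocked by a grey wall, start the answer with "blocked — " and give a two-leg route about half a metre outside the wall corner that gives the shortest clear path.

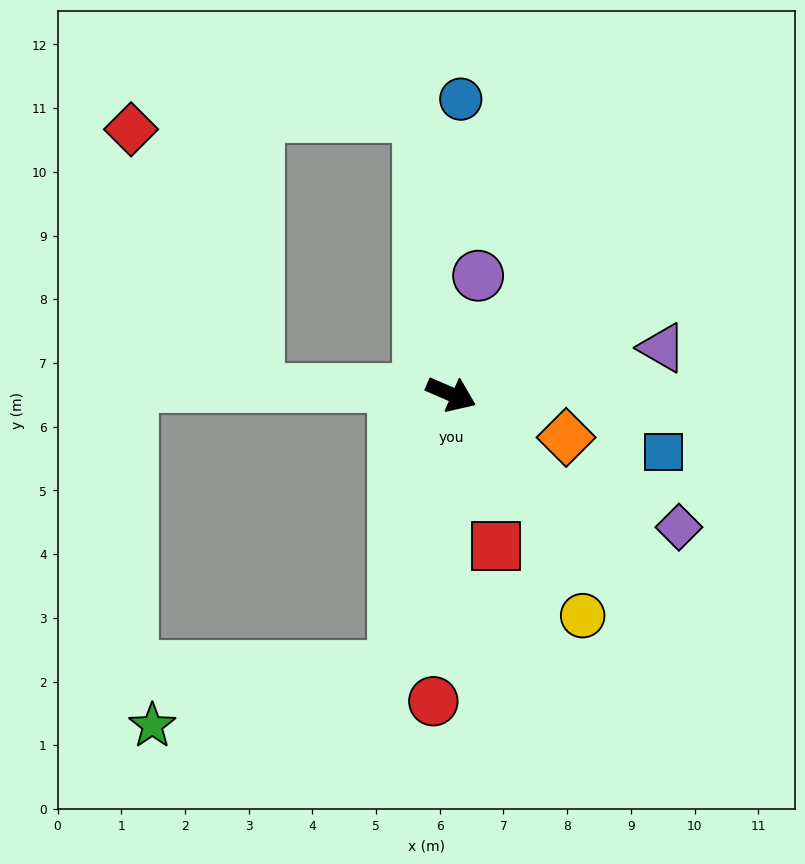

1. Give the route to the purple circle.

turn left 101°, forward 1.9 m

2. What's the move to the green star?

blocked — turn right 78°, forward 4.4 m, then turn right 65°, forward 3.9 m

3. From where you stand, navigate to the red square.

turn right 50°, forward 2.5 m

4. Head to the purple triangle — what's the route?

turn left 36°, forward 3.4 m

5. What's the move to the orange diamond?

turn left 3°, forward 1.9 m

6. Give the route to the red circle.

turn right 70°, forward 4.8 m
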